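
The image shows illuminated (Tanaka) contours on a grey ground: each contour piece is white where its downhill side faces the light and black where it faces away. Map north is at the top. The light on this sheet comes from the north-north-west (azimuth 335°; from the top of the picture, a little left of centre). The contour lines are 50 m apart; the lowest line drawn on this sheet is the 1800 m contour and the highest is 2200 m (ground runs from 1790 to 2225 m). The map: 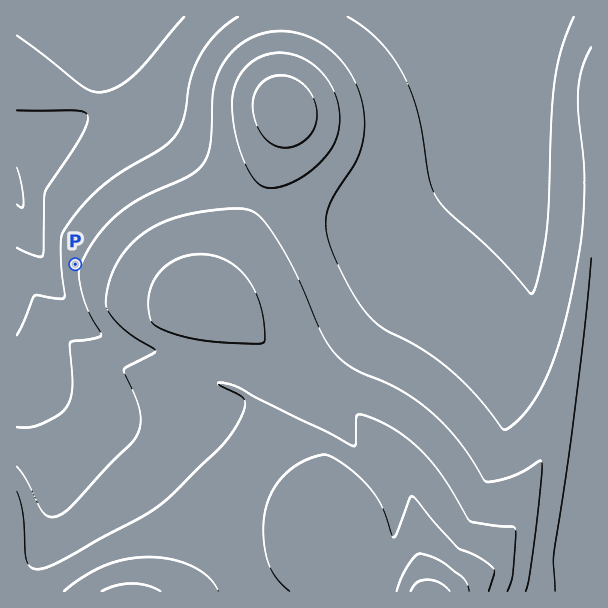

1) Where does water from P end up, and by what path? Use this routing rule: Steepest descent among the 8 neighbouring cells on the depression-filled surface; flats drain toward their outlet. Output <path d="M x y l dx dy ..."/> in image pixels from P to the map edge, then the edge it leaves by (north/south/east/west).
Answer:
<path d="M75 264l-28 0-5-4-1-6-3-5 0-3-3-4 0-3-3-5 0-3-3-4-2-8-3-4-1-8-3-4-2-8-1-1"/>
exit: west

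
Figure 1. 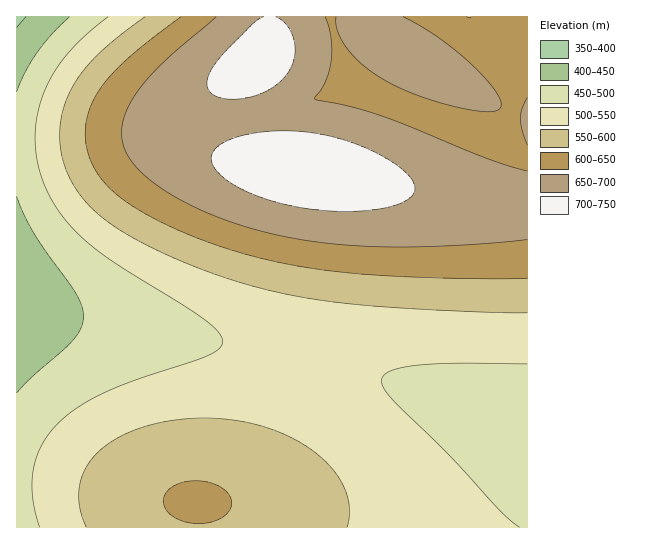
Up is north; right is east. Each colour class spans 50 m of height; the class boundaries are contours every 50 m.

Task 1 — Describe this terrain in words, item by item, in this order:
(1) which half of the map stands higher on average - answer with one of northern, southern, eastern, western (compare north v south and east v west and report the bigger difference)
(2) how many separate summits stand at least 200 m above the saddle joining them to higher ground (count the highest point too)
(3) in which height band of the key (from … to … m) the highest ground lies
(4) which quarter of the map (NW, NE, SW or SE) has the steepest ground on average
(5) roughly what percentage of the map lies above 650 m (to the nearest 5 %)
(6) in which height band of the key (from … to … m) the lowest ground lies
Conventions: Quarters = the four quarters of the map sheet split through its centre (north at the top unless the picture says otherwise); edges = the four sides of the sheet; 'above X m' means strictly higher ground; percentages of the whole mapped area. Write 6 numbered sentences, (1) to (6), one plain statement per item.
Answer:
(1) On average the northern half of the map is the higher ground.
(2) 1 summit rises at least 200 m above its surroundings.
(3) The highest ground lies in the 700–750 m band.
(4) The steepest ground, on average, is in the north-west quarter.
(5) Roughly 25 % of the ground is higher than 650 m.
(6) Between 350 and 400 m: that is the band holding the lowest ground.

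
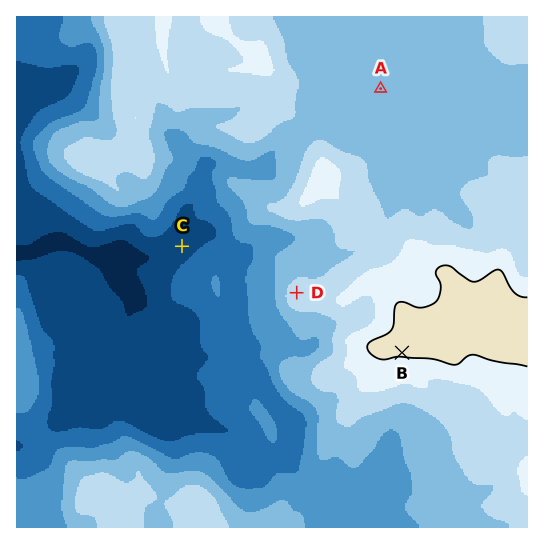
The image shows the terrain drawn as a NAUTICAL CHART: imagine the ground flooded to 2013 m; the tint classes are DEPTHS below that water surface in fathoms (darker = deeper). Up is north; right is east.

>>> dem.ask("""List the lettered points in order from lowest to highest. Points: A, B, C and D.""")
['C', 'A', 'D', 'B']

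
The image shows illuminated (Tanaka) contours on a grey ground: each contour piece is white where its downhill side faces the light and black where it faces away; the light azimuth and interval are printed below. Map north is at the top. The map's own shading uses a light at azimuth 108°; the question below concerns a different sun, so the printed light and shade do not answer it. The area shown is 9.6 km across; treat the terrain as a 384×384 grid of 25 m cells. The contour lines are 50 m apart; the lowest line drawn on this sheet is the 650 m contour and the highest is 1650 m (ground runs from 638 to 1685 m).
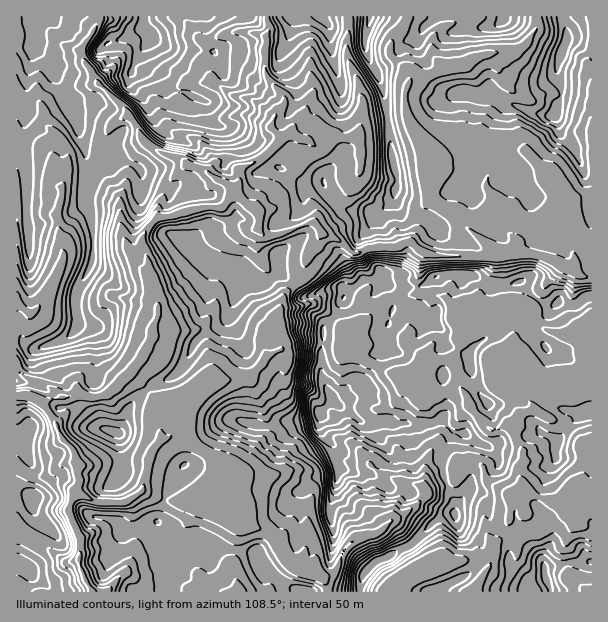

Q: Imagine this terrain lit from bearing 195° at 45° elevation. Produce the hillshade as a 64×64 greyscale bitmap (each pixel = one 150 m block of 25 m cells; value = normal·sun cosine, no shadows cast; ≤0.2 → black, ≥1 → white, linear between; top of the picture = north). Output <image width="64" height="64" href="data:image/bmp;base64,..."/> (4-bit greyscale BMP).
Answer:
<image width="64" height="64" href="data:image/bmp;base64,Qk12CAAAAAAAAHYAAAAoAAAAQAAAAEAAAAABAAQAAAAAAAAIAAATCwAAEwsAABAAAAAAAAAAAAAAABEREQAiIiIAMzMzAERERABVVVUAZmZmAHd3dwCIiIgAmZmZAKqqqgC7u7sAzMzMAN3d3QDu7u4A////ALzJh0Tf52iqqqqru7zLulEAd3nKu6hjNZzaiIibyEerzKhlON7aeaqqqqu6vMunMiWoZ7q8uYVVebuImIq3aby5dlNLzMy7uqqquqq8yoRXm9tka8zMqYdmm6mneZaLzXVWeZqrvMu6qqq6q7u5Vqu83XITnLzLuqqrqZh4ZGeZVXjLmqq7y7qqqqqqqHVZu7vNogACnMzM3tuqiYUkRWR4rMdbmqu7uqqamYd2RHu7u82nMAAWzN7uyquJhTVmQ5rMgl26qqu6qYh2ZndnrLu7zKy5YhNs3u2qu5mHdndWvMkwrdupiJmHdmZ4mZrMu7vbrdy4ZUbO6om6mYmYeIm8pjW6dDI1ZlVneJmqqrzLurvMu83JVYu4eamZmpd4mLyneZMTRERFZ4mZmaqqq7u5rMq93u2mWHeKqZmZiJmZqXdndazcuGiaqqmaqqqZq8meu+7u7bh4Z5qImZmrqqqFNFiqzNzLmquqqZqqqYiKu4297dy6rLp3iHq6q8y6u3ZmeJqZqqqqqrupqqqqmImrnM3Luszd24iHrcq8zLu7mpd2ipmamamZqqmqqrvMu7yqupm93d3KmYnMqrvMy7q6d4ecu7uoqZiIiaq8zd7t3cuYm93NzLqqrNuaqru6qrl3d83d3bmpiGaLvN3d7u3d25jO7Ly8qrzdyYm7upiZqYdZ7u7tuaqIib3e7u3d3d7anO7bzLy73dp3eMzKmKqZhn3d3cqImqqrve7u7czdztze7czczMzKhFZZu6d6zIdkq6mYZWeaqqqrzdy6q7u93d7Lu7qavIZFqZqYZ5vdZBXbhlQ1eJqqqpiIhkV3eKu7y4iHZlZ4dVvbu6eKurwxKrl1MjZ5mqqZlkQzNVVXiKuoiYZVZ3Z3nLmrqruoiHe8moeHZmiaqqmXUzRXZmZXqXiah2eJiHi7ZomquoiH7d3cvNunZ5vMuql2VXiHdlmWaJhmiZqqishXiaq6qZnN3dzcy6qHiazLqpmYmYh2eWRndVeZqqqbuHmaqqqqqr7tzNy7u6iIebu6u8y4iHVoZWVFirqqqJu3iaqqu7up3t3d3czLuomHq7vMzLmIhVh2d3m8y6qpq6eaqqvMu6nc3e7u3cqqmZiLvN3LqqmnaIiZqrupq7u5ibuqvMqZmbiKzd7duZqpmYm93cqburmImZqqqZm7u5d5u7vMl3ial1Vq3MuYiamqmKzdupqruYmZqqqqqrzKeIiau7l4mZmHd3iqmXeJqqq7u8y6qpupiImqqqqqu7d5mYiamay7qniJmah2d4mqq8zLq7qqq5iFa8u6mqu6homqmZmqzMzKm6maqHZWiZq8zMy7u7zMqoZ727upmYdmmqqqqquru7y8upmph3iZmrzMzLu7zc2ompq6u7qYd3m8y8zMy4eGe826l5qZu5ibzMy7u7vMzbQkd3i6y5mKzM3MzM3JdSER3bqna6u4Z5vMzLu7qpmspiABJZmpmGi7u7t2eJhzASHNqqhouXVXrMzLu7qYeKqYdRAAFmRCEAAgAAARIiE2ibyZqXenVGm9zMuqmHdoqYmYYwAAAAAAAAAAARAAFpqqu4iamJZFis3cupiHZmiImZh2JDAAADeId3dodmaburq6iJu6llerzMupmHdlVUR5mGad2pqYvd3Mury7u7uqurqJrMumac25qYiIh2VWdmeImsze7d3dyqiKy6u7uqqruYit3Kd63dUyNGd3iIq7qYrNyr3c3cupiLu6q7qqqqupeKzcl3vduHUyMzWHiZq8vN3Lq7zLqYiLuqq7qqqqq6mJuruXjM283LqHdmarqqzN3KmIrLmYibuqqqqqqqqrqompqpiczKvMzcuoesy7u73adkWLuYiruqqquqqpmqupiKqamb3LqqqqqXms3Lu6vLh2VXqoeaqqqau6qZmrzKmJq5qqzMupqZh2nLvMzLmrl4h2eZZ5qZmaqqqpmavcqYq7qqq7ypiYd4vdy5vLqYd4mZiLhXmpmZmqqZmavNupiqu7qqqoZWec7tzdqJmZhmiZqZt2iaqpmamZiavNyamau8uZqYU1rv/t7u3Kd4iHaJmpimaJqqqZqpmaze2nmau825mZdX7//c7+7bqXeImImaqZVoqqqqqqqqvO7Ieqq73bmYh47v3M7u7LmJqJq6qqqplXmruqu7u7zd3ZeKurzcqZhm3uzN7typhnnMu7vMu6qFiry7zMzd3u7smZu6vcqZqnjezN3cyoh4m7y7vN27u5abzd3M3d3u7dqZmqrMuZmpnt293MzKmIirq8vM3au7l6vN3N3d3dypmImaqsuoiHju7My7uph4mru8zMzcm7yHqqq8zMy5iJmImZu8zKh1bd/by6qHVpu7qt3MvMqMzXipiJmZmXaKu6qIi8zLmYfN3czLqZiLy6qM7bvMyI3ceKqHVUVnaJqryniLzMqZfOyru7uqqrypqZ7su9zGrdlpu7hlRWZ4iIm6iJvMuYee7qm7u7qqy5morMu83bfdxWrNyqqYdnh3iJqZrLupiL3+2rzMuqqpiZeqy7zNqd2VfN273MupmYd3ipq6qpmatZzcvLqYiYeIhqm7vd2rvIerzLzd3d3dyXdoqqqqmru0J5u7l2eKqIh4uazN3auqmbqrzM3e7u7cl3iYi6qrqqozaKllaKzLu8zMvN7smqm5u5m8u7vN7cupqXd7urqZq2NWmEV5zMzd7L3N3tt5qMqrmKy5mZrMuau5Z4"/>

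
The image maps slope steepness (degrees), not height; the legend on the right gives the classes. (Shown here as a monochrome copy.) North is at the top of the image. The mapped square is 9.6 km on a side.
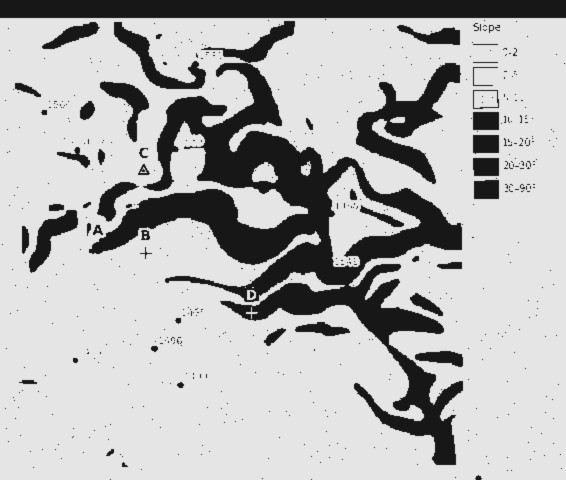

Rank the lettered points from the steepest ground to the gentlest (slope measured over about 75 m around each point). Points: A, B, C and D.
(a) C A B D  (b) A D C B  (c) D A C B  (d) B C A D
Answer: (c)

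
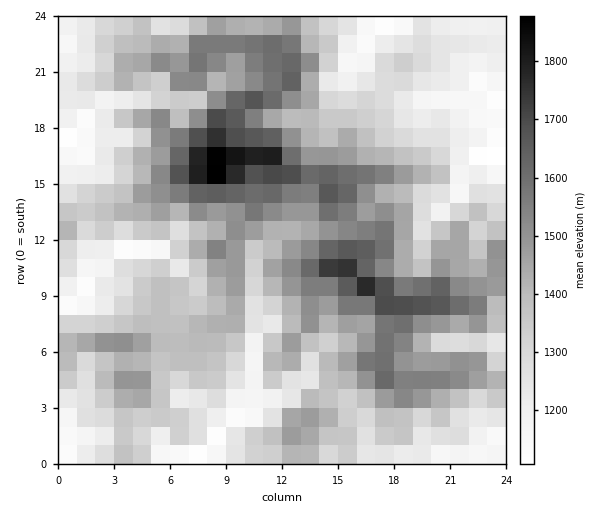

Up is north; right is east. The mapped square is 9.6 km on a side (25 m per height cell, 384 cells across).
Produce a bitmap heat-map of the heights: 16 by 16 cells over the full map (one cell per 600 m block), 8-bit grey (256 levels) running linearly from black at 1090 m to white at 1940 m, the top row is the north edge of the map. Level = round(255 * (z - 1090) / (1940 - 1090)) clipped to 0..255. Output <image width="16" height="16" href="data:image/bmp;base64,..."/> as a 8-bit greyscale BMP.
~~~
<image width="16" height="16" href="data:image/bmp;base64,Qk02BQAAAAAAADYEAAAoAAAAEAAAABAAAAABAAgAAAAAAAABAAATCwAAEwsAAAABAAAAAAAAAAAAAAEBAQACAgIAAwMDAAQEBAAFBQUABgYGAAcHBwAICAgACQkJAAoKCgALCwsADAwMAA0NDQAODg4ADw8PABAQEAAREREAEhISABMTEwAUFBQAFRUVABYWFgAXFxcAGBgYABkZGQAaGhoAGxsbABwcHAAdHR0AHh4eAB8fHwAgICAAISEhACIiIgAjIyMAJCQkACUlJQAmJiYAJycnACgoKAApKSkAKioqACsrKwAsLCwALS0tAC4uLgAvLy8AMDAwADExMQAyMjIAMzMzADQ0NAA1NTUANjY2ADc3NwA4ODgAOTk5ADo6OgA7OzsAPDw8AD09PQA+Pj4APz8/AEBAQABBQUEAQkJCAENDQwBEREQARUVFAEZGRgBHR0cASEhIAElJSQBKSkoAS0tLAExMTABNTU0ATk5OAE9PTwBQUFAAUVFRAFJSUgBTU1MAVFRUAFVVVQBWVlYAV1dXAFhYWABZWVkAWlpaAFtbWwBcXFwAXV1dAF5eXgBfX18AYGBgAGFhYQBiYmIAY2NjAGRkZABlZWUAZmZmAGdnZwBoaGgAaWlpAGpqagBra2sAbGxsAG1tbQBubm4Ab29vAHBwcABxcXEAcnJyAHNzcwB0dHQAdXV1AHZ2dgB3d3cAeHh4AHl5eQB6enoAe3t7AHx8fAB9fX0Afn5+AH9/fwCAgIAAgYGBAIKCggCDg4MAhISEAIWFhQCGhoYAh4eHAIiIiACJiYkAioqKAIuLiwCMjIwAjY2NAI6OjgCPj48AkJCQAJGRkQCSkpIAk5OTAJSUlACVlZUAlpaWAJeXlwCYmJgAmZmZAJqamgCbm5sAnJycAJ2dnQCenp4An5+fAKCgoAChoaEAoqKiAKOjowCkpKQApaWlAKampgCnp6cAqKioAKmpqQCqqqoAq6urAKysrACtra0Arq6uAK+vrwCwsLAAsbGxALKysgCzs7MAtLS0ALW1tQC2trYAt7e3ALi4uAC5ubkAurq6ALu7uwC8vLwAvb29AL6+vgC/v78AwMDAAMHBwQDCwsIAw8PDAMTExADFxcUAxsbGAMfHxwDIyMgAycnJAMrKygDLy8sAzMzMAM3NzQDOzs4Az8/PANDQ0ADR0dEA0tLSANPT0wDU1NQA1dXVANbW1gDX19cA2NjYANnZ2QDa2toA29vbANzc3ADd3d0A3t7eAN/f3wDg4OAA4eHhAOLi4gDj4+MA5OTkAOXl5QDm5uYA5+fnAOjo6ADp6ekA6urqAOvr6wDs7OwA7e3tAO7u7gDv7+8A8PDwAPHx8QDy8vIA8/PzAPT09AD19fUA9vb2APf39wD4+PgA+fn5APr6+gD7+/sA/Pz8AP39/QD+/v4A////ABEtViMdETxNbElIMTIeIRgbNUtDSh8YNXJkR09NRy0mL05wXS49GSoxVlF4h3dYVk1Qa1hWVSxLU0p0nHp/hFZfcHReXGFHN21QZ4yEUUhBGSdGWFFcXTVsdIefqqKQah0gP1ZBYF9eg5u5sH2VenYxIhUhR3pqWn2lrpVeY2FyV0hJXUxlfXBnfYqOXkBfR0FOYHmLmpabh56RaVQsJ0AcJlB4s+jHwKWVjINpVBkWCR43a5/Qwbh9YGdOQTghDB8bRnNUmat+YFBNPycnHBAvPU89e2V+nJU/MTMzIBYPHjtmdnmPgpqVVRYuRDQkJR88TUxReXR1eUMiEB4tIiQ="/>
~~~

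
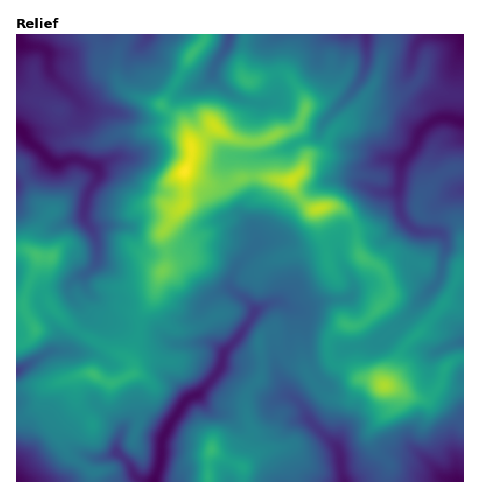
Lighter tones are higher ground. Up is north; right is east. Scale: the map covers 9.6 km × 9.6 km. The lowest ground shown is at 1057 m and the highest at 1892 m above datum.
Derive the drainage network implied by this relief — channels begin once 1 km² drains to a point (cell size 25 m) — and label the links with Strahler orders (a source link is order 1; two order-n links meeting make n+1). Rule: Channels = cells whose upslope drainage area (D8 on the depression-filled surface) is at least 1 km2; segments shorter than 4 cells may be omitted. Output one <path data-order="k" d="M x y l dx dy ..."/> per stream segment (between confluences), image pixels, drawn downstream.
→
<path data-order="1" d="M444 478l1 1 6 0 1 1 7 1"/><path data-order="1" d="M20 460l-1 2 0 17-1 2-1 0"/><path data-order="2" d="M339 449l1 8 1 1 1 18 2 5"/><path data-order="1" d="M339 445l0 4"/><path data-order="1" d="M120 434l-3 10 0 7 13 13 3 9 7 7 13 0 0 1 1 0"/><path data-order="1" d="M290 396l3 1 11 11 4 10 31 31"/><path data-order="3" d="M223 354l-1 10-8 14-17 17-3 0-5 2-6 6-4 10-10 11-8 19 0 16-1 1 0 5-3 11-3 3 0 2"/><path data-order="1" d="M66 351l-16 0-28 17-5 3"/><path data-order="1" d="M438 351l9-5 11-3 5 0 0-2"/><path data-order="1" d="M200 344l13 0 7 7 1 0 2 3"/><path data-order="1" d="M381 340l11-11 8-6 35-38 5-8 1-9 1-1 0-7 4-10 0-9-2-5-4-3-2-1-19 0-3-1-12-11-5-12 0-15-1-3"/><path data-order="1" d="M306 331l0-12-1-2-10-8"/><path data-order="3" d="M255 312l-3 3-1 4-14 20-14 15"/><path data-order="2" d="M295 309l-4-1-7-5-8-1"/><path data-order="2" d="M276 302l-6 1-12 6-3 3"/><path data-order="1" d="M73 298l-3-3 0-12 6-6 8-2 7-6 6-7 0-21-3-9-7-10"/><path data-order="1" d="M213 296l8-6 10-1"/><path data-order="2" d="M231 289l5 5 8 4 9 10 2 4"/><path data-order="1" d="M353 281l1 3 0 7-5 7-6 0-1 1-17 0-7 3-10 6-13 1"/><path data-order="2" d="M255 247l-18 19-6 11 0 12"/><path data-order="1" d="M259 241l-4 6"/><path data-order="2" d="M255 233l2 6-2 8"/><path data-order="1" d="M251 229l4 4"/><path data-order="1" d="M102 226l-4 1-7 0-4-5"/><path data-order="2" d="M87 222l-3-3 0-11 1-1 2-10 3-8 4-4 4-8 0-8-4-5"/><path data-order="2" d="M398 190l1-3 0-4 1-1 0-16 4-7"/><path data-order="1" d="M365 186l7 4 7 1 2 1 15 0 2-2"/><path data-order="2" d="M94 164l-9-1-5-4-11 0-7 4-8 0-30-28 0-2-3 0-3-3-1-2"/><path data-order="1" d="M399 159l5 0"/><path data-order="2" d="M404 159l10-12 3-9 3-7 12-10 9-4 7 0 1 2 4 0 10 3"/><path data-order="1" d="M115 158l-3 0-7 4-6 4-2 0-3-2"/><path data-order="1" d="M237 156l23 0 2-1 4 0 1-1 9-2 14-4 8-6 7-2 6 0 4-3 5-4 0-4 5-8 28-29 9-14 5-14 0-29"/><path data-order="1" d="M91 112l-6-4-35-35-1-3 0-16-1-2-6-5-3-1-14 0-5-2 0-2-3-7"/><path data-order="1" d="M262 102l-11 0-14-4-10-7-13-13 0-7"/><path data-order="1" d="M213 74l1-3"/><path data-order="2" d="M214 71l1-6 12-18 3-12"/><path data-order="1" d="M145 42l2-7 1 0"/><path data-order="1" d="M421 38l4-2 7 0 1-1 30 0"/><path data-order="1" d="M332 36l1-1 16 0"/>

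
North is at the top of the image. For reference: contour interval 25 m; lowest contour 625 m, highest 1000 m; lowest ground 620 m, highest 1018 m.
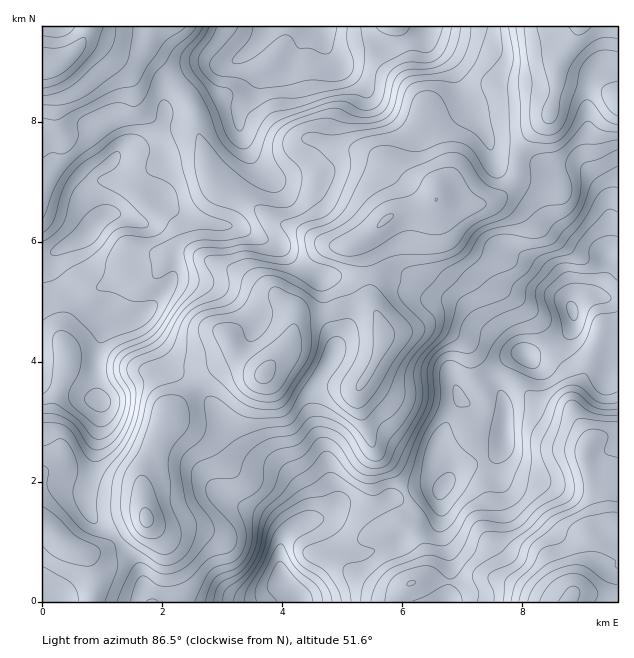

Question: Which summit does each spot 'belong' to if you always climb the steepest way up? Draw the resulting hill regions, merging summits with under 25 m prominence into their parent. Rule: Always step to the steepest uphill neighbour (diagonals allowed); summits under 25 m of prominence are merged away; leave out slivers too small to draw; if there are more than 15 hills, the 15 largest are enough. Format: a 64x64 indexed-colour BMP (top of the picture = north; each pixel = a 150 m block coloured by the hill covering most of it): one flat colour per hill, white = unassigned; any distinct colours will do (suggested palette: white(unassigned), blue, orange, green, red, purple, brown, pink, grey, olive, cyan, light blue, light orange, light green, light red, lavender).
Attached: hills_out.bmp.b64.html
<image width="64" height="64" href="data:image/bmp;base64,Qk12CAAAAAAAAHYAAAAoAAAAQAAAAEAAAAABAAQAAAAAAAAIAAATCwAAEwsAABAAAAAAAAAA////ALR3HwAOf/8ALKAsACgn1gC9Z5QAS1aMAMJ34wB/f38AIr28AM++FwDox64AeLv/AIrfmACWmP8A1bDFAHd3dyIiIiIiIiIiIiIiIiIiIiIiIiIiIiIiIiJEQiIid3d3IiIiIiIiIiIiIiIiIiIiIiIiIiIiIiIkRERCIiJ3d3ciIiIiIiIiIiIiIiIiIiIiIiIiREQiJEREREQiInd3dyIiIiIiIiIiIiIiIiIiIiIiIiREREREREREREIid3dyIiIiIiIiIiIiIiIiIiIiIiIiJERERERERERERCJ3dxEiIiIiIiIiIiIiIiIiIiIiIiIkREREREREREREIndxEREiIiIiIiIiIiIiIiIiIiIiIkRERERERERERERCdxERERIiIiIiIiIiIiIiIiIiIiIiRERERERERERERERxERERERIiIiIiIiIiIiIiIiIiIiREREREREREREREQhERERERESIiIiIiIiIiIiIiIiIiJEREREREREREREQiERERERESIiIiIiIiIiIiIiIiIiIkRERERERERERERCIRERERERIiIiIiIiIiIiIiIiIiIiREREREREREREREIhEREREREiIiIiIiIiIiIiIiIiIiREREREREREREREIiERERERESIiIiIiIiIiIiIiIiIiJEREREREREREREQiIRERERERIiIiIiIiIiIiIiIiIiJERERERERERERERCIhERERERESIiIiIiIiIiIiIiIiJEREREREREREREREIiERERERERIiIiIiIiIiIiIiIiJEREREREREREREREIiIRERERERESIiIiIiIiIiIiIiIkRERERERERERERERCIhERERERERIiIiIiIiIiIiIiIkREREREREREREREREVVERERERERESIiIiIiIiIiIiIiREREREREREREREREVVURERERERERIiIiIiIiIiIiIiJEREREREREREREREVVVRERERERERESIiIiIiIiIiIiJERERERERERERERmZVVVEREREREREREiIiIiIiIiIiIkRERERERERERERmZlVVURERERERERERIiIiIiIiIiIiRERERERERERERmZmVVVRERERERERERESIiIiIiIiIiIkRERERERERERmZmZVVVEREREREREREREiIiIiIiIiIiREREREREREZmZmZlVVUREREREREREREREiIiIiIiIiIkRERERERGZmZmZlVVVRERERERERERERERIiIiIiIiIiRERERERGZmZmZlVVVVERERERERERERERIiIiIiIiIiIkRERERGZmZmZlVVVVUREREREREREREREiIiIiIiIiIiRERERGZmZmZmVVVVVRERERERERERERERIiIhIiIiIiJmZkRmZmZmZmVVVVVVEREREREREREREREREREiIiIiJmZmZmZmZmZmZVVVVVURERERERERERERERERETMzMiImZmZmZmZmZmZVVVVVVRERERERERERERERERETMzMzMzZmZmZmZmZmZVVVVVVVEREREREREREREREREREzMzMzNmZmZmZmZmVVVVVVVVURERERERERERERERERETMzMzNmZmZmZmZmVVVVVVVVVREREREREREREREREREREzMzM2ZmZmZmZmVVVVVVVVVVERERERERERERERERERETMzMzZmZmZmZmZVVVVVVVVVUREREREREREREREREREREzMzNmZmZmZmZVVVVVVVVVVRERERERERERERERERERERMzM2ZmZmZmZVVVVVVVVVVVERERERERERERERERERERMzMzZmZmZmVVVVVVVVVVVVURERERERERERERERERETMzMzM2ZmZmZVVVVVVVVVVVVREREREREREREREREREzMzMzMzNmZmZVVVVVVVVVVVVVERERERERERERERERMzMzMzMzMzMzZlVVVVVVVVVVVVURERERERERERERERMzMzMzMzMzMzMzMzMzVVVVVVVVVRERERERERERERETMzMzMzMzMzMzMzMzMzMzVVVVVVVVERERERERERERETMzMzMzMzMzMzMzMzMzMzNVVVVVVVURERERERERERETMzMzMzMzMzMzMzMzMzMzMzVVVVVVVRERERERERERETMzMzMzMzMzMzMzMzMzMzMzNVVVVVVVERERERERERERMzMzMzMzMzMzMzMzMzMzMzM1VVVVVVUREREREREREREzMzMzMzMzMzMzMzMzMzMzMzVVVVVVVRERERERERERETMzMzMzMzMzMzMzMzMzMzMzM1VVVVVVERERERERERETMzMzMzMzMzMzMzMzMzMzMzMzNVVVVVURERERERERERMzMzMzMzMzMzMzMzMzMzMzMzMzVVVVVREREREREREREzMzMzMzMzMzMzMzMzMzMzMzMzM1VVVVEREREREREREzMzMzMzMzMzMzMzMzMzMzMzMzMzVVVVURERERERERETMzMzMzMzMzMzMzMzMzMzMzMzMzNVVVUhERERERERETMzMzMzMzMzMzMzMzMzMzMzMzMzM1VVIiERERERERETMzMzMzMzMzMzMzMzMzMzMzMzMzMzIiIiIRERERERETMzMzMzMzMzMzMzMzMzMzMzMzMzMzMiIiIoiBERERETMzMzMzMzMzMzMzMzMzMzMzMzMzMzMzIiIiiIgRERETMzMzMzMzMzMzMzMzMzMzMzMzMzMzMzMiIiKIiIETMzMzMzMzMzMzMzMzMzMzMzMzMzMzMzMzMzIiIoiIgzMzMzMzMzMzMzMzMzMzMzMzMzMzMzMzMzMzMiIi"/>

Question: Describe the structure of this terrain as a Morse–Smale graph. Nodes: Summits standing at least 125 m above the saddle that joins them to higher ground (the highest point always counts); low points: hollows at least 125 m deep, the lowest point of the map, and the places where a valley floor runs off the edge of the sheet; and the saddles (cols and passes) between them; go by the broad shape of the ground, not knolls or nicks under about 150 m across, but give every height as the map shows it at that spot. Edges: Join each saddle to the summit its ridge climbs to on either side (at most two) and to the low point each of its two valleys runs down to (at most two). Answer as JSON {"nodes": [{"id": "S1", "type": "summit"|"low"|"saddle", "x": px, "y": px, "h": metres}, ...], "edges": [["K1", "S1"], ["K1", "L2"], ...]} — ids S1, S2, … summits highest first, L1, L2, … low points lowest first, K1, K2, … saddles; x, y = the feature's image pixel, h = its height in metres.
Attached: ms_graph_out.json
{"nodes": [
{"id": "S1", "type": "summit", "x": 298, "y": 601, "h": 1018},
{"id": "S2", "type": "summit", "x": 317, "y": 27, "h": 996},
{"id": "L1", "type": "low", "x": 569, "y": 600, "h": 620},
{"id": "L2", "type": "low", "x": 263, "y": 373, "h": 642},
{"id": "L3", "type": "low", "x": 49, "y": 63, "h": 708},
{"id": "K1", "type": "saddle", "x": 406, "y": 495, "h": 899},
{"id": "K2", "type": "saddle", "x": 173, "y": 82, "h": 864},
{"id": "K3", "type": "saddle", "x": 118, "y": 540, "h": 753}],
"edges": [["K1", "S1"], ["K1", "L1"], ["K1", "L2"], ["K2", "S2"], ["K2", "L2"], ["K2", "L3"], ["K3", "S1"], ["K3", "S2"], ["K3", "L2"]]}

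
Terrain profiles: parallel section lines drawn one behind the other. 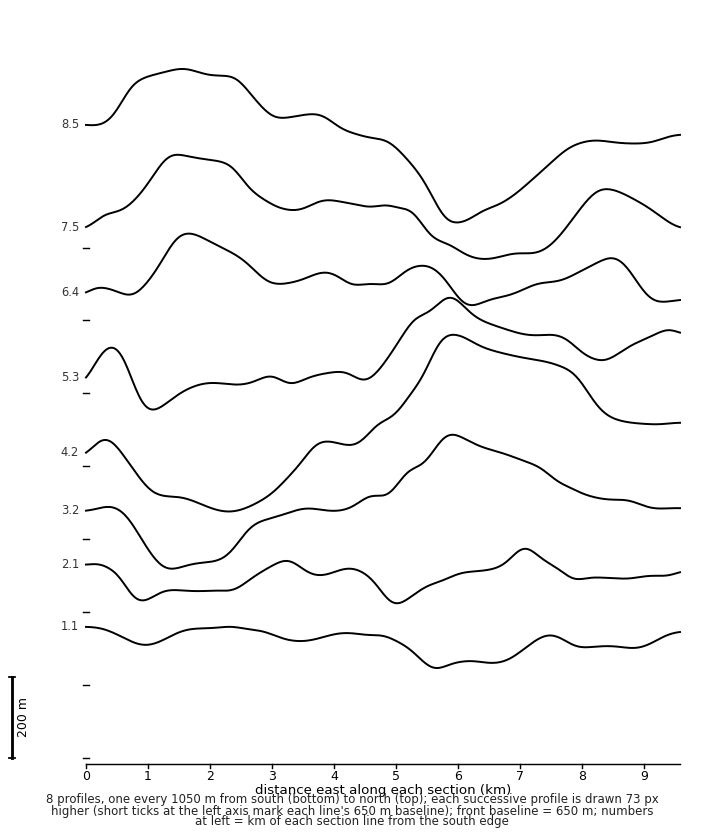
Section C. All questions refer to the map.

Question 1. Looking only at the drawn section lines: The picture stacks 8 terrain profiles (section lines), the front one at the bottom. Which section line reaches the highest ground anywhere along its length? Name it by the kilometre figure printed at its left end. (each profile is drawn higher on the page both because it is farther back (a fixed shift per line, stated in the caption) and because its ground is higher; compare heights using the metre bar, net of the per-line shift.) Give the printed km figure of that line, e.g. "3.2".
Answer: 4.2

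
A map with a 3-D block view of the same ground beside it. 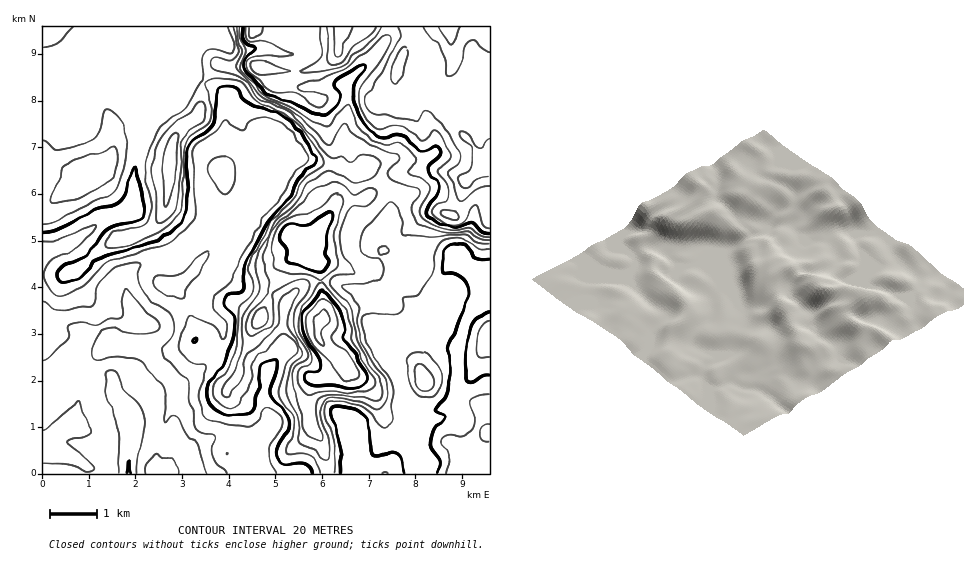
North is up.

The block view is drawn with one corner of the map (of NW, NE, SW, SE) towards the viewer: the SW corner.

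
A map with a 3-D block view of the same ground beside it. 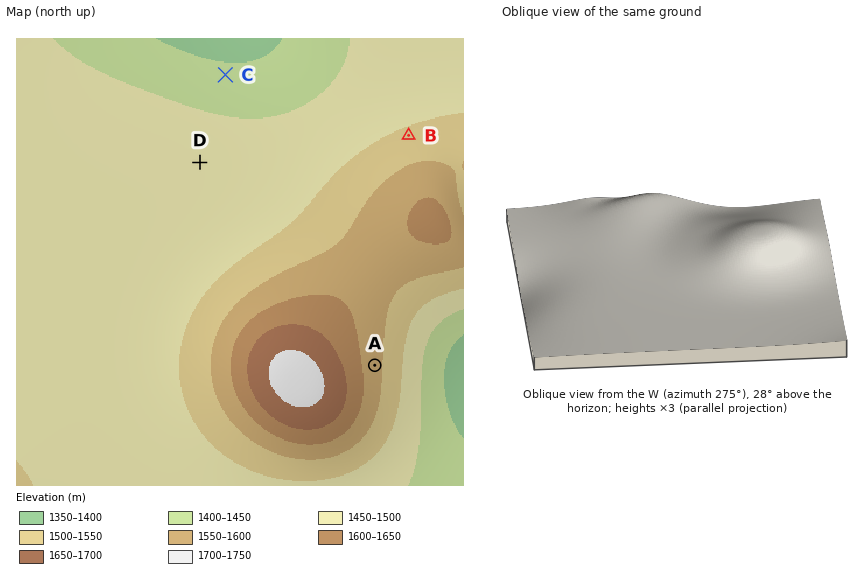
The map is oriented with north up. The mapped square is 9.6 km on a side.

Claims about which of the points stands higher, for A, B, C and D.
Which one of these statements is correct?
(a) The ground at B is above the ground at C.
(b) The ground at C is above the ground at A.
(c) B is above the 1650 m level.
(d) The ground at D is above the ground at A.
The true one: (a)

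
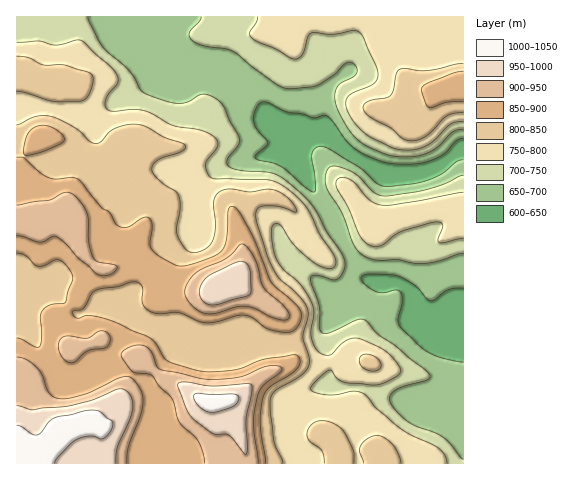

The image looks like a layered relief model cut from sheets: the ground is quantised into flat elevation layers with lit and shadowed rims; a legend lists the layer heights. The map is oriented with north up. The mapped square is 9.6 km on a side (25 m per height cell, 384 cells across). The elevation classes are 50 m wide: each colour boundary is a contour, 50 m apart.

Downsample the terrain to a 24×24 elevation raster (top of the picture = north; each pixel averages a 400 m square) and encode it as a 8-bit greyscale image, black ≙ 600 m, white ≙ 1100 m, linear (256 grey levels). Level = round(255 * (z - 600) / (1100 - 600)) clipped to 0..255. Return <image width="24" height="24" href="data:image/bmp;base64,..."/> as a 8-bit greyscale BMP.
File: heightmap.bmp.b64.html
<image width="24" height="24" href="data:image/bmp;base64,Qk12BgAAAAAAADYEAAAoAAAAGAAAABgAAAABAAgAAAAAAEACAAATCwAAEwsAAAABAAAAAAAAAAAAAAEBAQACAgIAAwMDAAQEBAAFBQUABgYGAAcHBwAICAgACQkJAAoKCgALCwsADAwMAA0NDQAODg4ADw8PABAQEAAREREAEhISABMTEwAUFBQAFRUVABYWFgAXFxcAGBgYABkZGQAaGhoAGxsbABwcHAAdHR0AHh4eAB8fHwAgICAAISEhACIiIgAjIyMAJCQkACUlJQAmJiYAJycnACgoKAApKSkAKioqACsrKwAsLCwALS0tAC4uLgAvLy8AMDAwADExMQAyMjIAMzMzADQ0NAA1NTUANjY2ADc3NwA4ODgAOTk5ADo6OgA7OzsAPDw8AD09PQA+Pj4APz8/AEBAQABBQUEAQkJCAENDQwBEREQARUVFAEZGRgBHR0cASEhIAElJSQBKSkoAS0tLAExMTABNTU0ATk5OAE9PTwBQUFAAUVFRAFJSUgBTU1MAVFRUAFVVVQBWVlYAV1dXAFhYWABZWVkAWlpaAFtbWwBcXFwAXV1dAF5eXgBfX18AYGBgAGFhYQBiYmIAY2NjAGRkZABlZWUAZmZmAGdnZwBoaGgAaWlpAGpqagBra2sAbGxsAG1tbQBubm4Ab29vAHBwcABxcXEAcnJyAHNzcwB0dHQAdXV1AHZ2dgB3d3cAeHh4AHl5eQB6enoAe3t7AHx8fAB9fX0Afn5+AH9/fwCAgIAAgYGBAIKCggCDg4MAhISEAIWFhQCGhoYAh4eHAIiIiACJiYkAioqKAIuLiwCMjIwAjY2NAI6OjgCPj48AkJCQAJGRkQCSkpIAk5OTAJSUlACVlZUAlpaWAJeXlwCYmJgAmZmZAJqamgCbm5sAnJycAJ2dnQCenp4An5+fAKCgoAChoaEAoqKiAKOjowCkpKQApaWlAKampgCnp6cAqKioAKmpqQCqqqoAq6urAKysrACtra0Arq6uAK+vrwCwsLAAsbGxALKysgCzs7MAtLS0ALW1tQC2trYAt7e3ALi4uAC5ubkAurq6ALu7uwC8vLwAvb29AL6+vgC/v78AwMDAAMHBwQDCwsIAw8PDAMTExADFxcUAxsbGAMfHxwDIyMgAycnJAMrKygDLy8sAzMzMAM3NzQDOzs4Az8/PANDQ0ADR0dEA0tLSANPT0wDU1NQA1dXVANbW1gDX19cA2NjYANnZ2QDa2toA29vbANzc3ADd3d0A3t7eAN/f3wDg4OAA4eHhAOLi4gDj4+MA5OTkAOXl5QDm5uYA5+fnAOjo6ADp6ekA6urqAOvr6wDs7OwA7e3tAO7u7gDv7+8A8PDwAPHx8QDy8vIA8/PzAPT09AD19fUA9vb2APf39wD4+PgA+fn5APr6+gD7+/sA/Pz8AP39/QD+/v4A////ANnSzMrKrZKPkpOfp6t5YmFna2dqZl5UOdLQ0c3MupSMkJqus6hxXmRraGNlWkg4KL3Ay9DOxqCMl7TFwqduWl1iXVdSOygjIa6mnKW1vqWPocbOzLNyV1NRUVBBKyQkIqyZh4eOnZmap6WcoKeYdVhLTVNTQzUuJpyLlJSPlaWWfXVzdn2JiW9PUmViRy8hG4GEm5yblJKAcHBwcnZzc2JBS1FBKxoTEXyDioaLgXl3dnp+eHmIj2gvLzcpGxQTEnt+gYF2c3qGiJquo52ikWUqIygiGxcYFXp5fIaFgH+NkaW/xrSPa0UqKh4YGRocGn1+fo+alpGMg4qiuK92SD1JNiIkJSspJYeOkJ+OjI59cGRxkZVfQlZWMTpGQUZGPqKio6WGgYV6aFhjhH9VUGA7KlNcUEtMT6KjqKKDe3l5alhjf3FeYVQmOFxaVlVSUpOSmIt9dHNxZ1pebGdoWCsoT00wMDhCS4qAe3x3cHBmXVhLQz47JBMuQigQDxEZK4B7dXRvc3ZrZFtLMyAYEhQiGhgoNTMhFn2Kfmtkb3RqYFpNOyYXExETGz1TYmhOJmVuZVxYWVxRQ0A8MR8SFBcZNFtobnhwWGBmaGZVRD82MTM0LCAdJSYnQl1mbXqEgm5ycmtfSjElJSkoJSYwOTozNEBTaneAj2tkY2BTNyQfHyEkKzQ+SEg/NjtTX1xcZFBPTU42IiAfIi43O0VNUE1IREhUVFJSUj0+Pj0oHyAfIzE/REpSUU5PT09SUlJSUg=="/>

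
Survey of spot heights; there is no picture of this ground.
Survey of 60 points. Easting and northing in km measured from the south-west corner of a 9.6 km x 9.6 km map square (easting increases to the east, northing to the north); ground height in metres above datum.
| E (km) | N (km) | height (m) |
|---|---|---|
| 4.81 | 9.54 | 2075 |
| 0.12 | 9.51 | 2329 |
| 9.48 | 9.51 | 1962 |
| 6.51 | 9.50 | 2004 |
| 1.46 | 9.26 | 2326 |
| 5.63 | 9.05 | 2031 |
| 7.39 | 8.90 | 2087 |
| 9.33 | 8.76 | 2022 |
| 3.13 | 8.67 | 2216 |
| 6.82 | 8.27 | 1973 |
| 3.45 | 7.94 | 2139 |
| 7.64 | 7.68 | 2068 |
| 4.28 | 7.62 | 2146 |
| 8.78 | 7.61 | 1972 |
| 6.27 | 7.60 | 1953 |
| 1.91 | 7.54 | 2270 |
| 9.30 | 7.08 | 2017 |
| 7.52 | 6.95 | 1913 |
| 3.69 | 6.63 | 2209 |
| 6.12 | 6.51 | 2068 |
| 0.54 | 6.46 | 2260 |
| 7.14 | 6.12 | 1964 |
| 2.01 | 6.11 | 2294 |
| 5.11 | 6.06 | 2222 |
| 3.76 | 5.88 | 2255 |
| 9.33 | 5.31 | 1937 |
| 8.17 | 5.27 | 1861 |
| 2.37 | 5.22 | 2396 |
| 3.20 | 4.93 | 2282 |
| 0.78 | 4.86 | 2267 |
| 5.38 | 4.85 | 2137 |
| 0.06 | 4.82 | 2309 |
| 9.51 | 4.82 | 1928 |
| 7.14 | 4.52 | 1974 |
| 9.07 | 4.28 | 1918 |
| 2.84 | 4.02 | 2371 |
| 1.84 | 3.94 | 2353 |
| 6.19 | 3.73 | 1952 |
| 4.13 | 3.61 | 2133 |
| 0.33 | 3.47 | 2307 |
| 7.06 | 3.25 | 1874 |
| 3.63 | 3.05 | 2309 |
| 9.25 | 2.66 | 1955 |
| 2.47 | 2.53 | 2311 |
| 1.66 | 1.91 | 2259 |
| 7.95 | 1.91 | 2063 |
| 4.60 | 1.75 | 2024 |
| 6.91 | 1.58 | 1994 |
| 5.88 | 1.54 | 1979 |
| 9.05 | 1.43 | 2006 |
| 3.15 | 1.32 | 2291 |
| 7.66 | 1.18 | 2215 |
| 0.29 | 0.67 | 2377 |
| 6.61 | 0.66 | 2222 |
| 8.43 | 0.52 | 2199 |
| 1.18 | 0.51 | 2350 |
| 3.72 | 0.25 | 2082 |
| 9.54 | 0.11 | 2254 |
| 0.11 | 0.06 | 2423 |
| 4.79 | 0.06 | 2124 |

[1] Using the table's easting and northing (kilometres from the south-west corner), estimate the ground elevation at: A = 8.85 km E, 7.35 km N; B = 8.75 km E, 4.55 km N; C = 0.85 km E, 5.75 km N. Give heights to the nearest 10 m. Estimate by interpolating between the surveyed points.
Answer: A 1990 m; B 1880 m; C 2270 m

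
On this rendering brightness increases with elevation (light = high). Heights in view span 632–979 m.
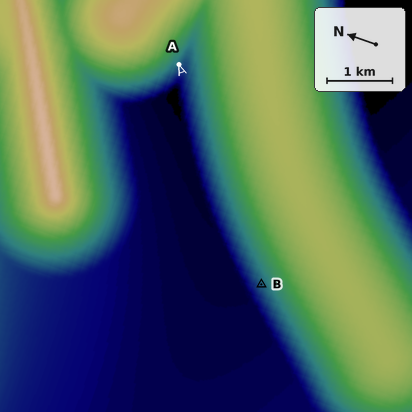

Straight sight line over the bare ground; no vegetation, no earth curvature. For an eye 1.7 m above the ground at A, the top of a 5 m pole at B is hidden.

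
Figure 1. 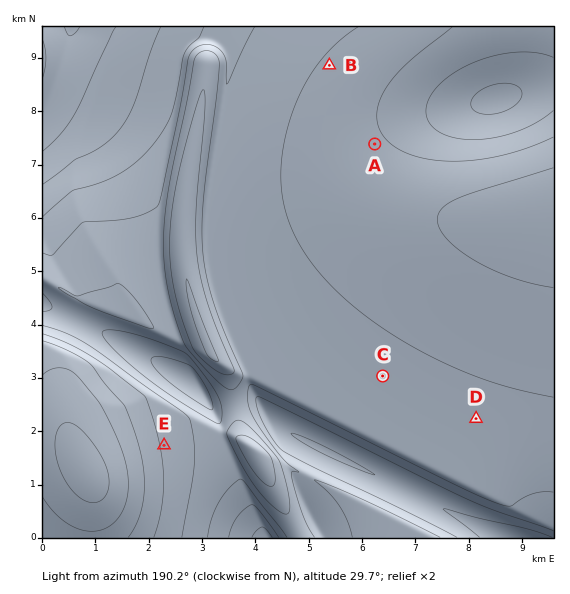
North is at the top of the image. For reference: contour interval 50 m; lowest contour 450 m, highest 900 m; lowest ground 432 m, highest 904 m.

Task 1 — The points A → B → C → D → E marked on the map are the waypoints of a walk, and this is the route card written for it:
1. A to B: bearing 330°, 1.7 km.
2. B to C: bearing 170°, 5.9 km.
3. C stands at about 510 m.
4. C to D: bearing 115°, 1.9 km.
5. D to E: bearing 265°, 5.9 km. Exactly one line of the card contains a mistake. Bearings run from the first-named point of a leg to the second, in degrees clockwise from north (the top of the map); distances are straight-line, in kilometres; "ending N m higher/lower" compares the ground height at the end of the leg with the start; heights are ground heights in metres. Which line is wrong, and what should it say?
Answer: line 3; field height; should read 660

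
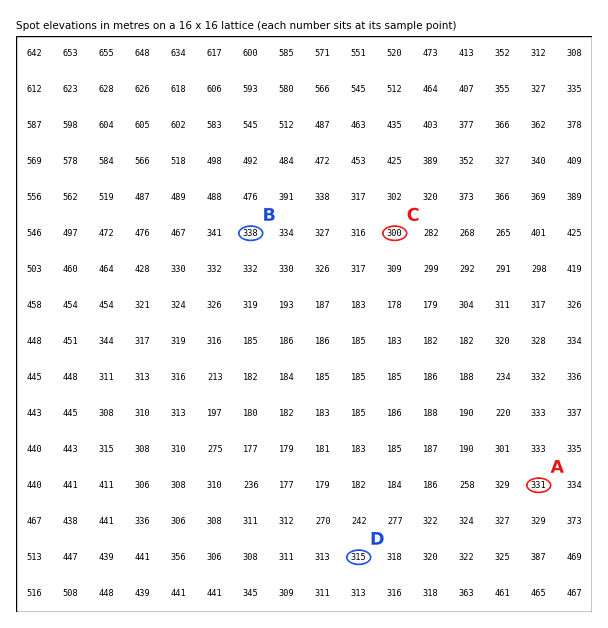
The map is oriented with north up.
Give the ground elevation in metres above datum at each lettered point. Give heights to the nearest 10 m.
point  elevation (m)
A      330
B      340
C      300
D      320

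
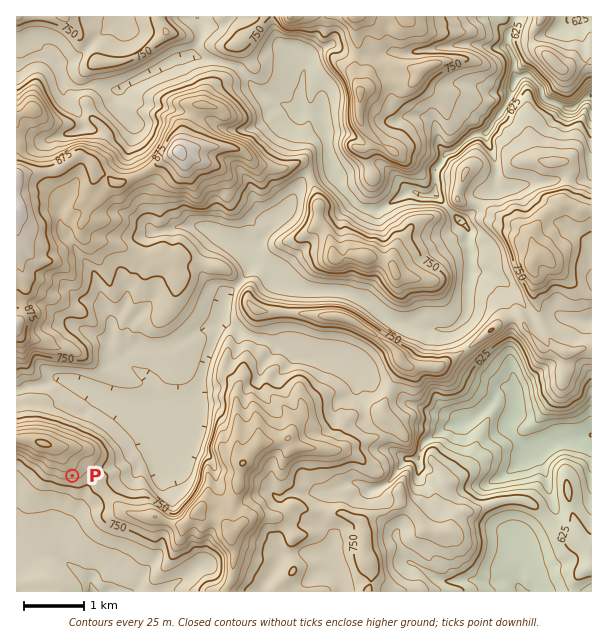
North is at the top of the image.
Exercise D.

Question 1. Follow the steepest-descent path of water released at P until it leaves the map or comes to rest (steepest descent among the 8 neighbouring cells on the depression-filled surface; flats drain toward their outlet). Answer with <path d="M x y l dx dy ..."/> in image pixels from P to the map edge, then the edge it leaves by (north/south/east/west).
<path d="M72 476l0 15-4 4-3 6-2 8-7 10 0 15 7 15 0 8 2 3 10 10 2 0 13 12 2 3 0 5 1 1"/>
exit: south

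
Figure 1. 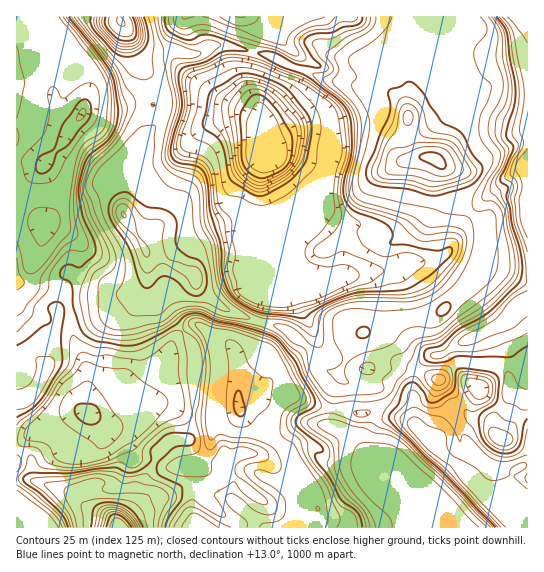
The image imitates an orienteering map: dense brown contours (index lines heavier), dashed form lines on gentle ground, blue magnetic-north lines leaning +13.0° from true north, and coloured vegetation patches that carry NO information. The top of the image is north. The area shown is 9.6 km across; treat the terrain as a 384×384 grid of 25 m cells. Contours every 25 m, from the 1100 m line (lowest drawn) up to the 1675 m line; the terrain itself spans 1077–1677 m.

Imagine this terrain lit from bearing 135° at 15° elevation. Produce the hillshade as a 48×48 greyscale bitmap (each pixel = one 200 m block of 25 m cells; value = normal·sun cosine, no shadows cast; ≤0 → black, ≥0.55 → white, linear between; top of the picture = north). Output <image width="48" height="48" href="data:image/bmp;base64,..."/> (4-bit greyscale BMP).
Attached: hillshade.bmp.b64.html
<image width="48" height="48" href="data:image/bmp;base64,Qk32BAAAAAAAAHYAAAAoAAAAMAAAADAAAAABAAQAAAAAAIAEAAATCwAAEwsAABAAAAAAAAAAAAAAABEREQAiIiIAMzMzAERERABVVVUAZmZmAHd3dwCIiIgAmZmZAKqqqgC7u7sAzMzMAN3d3QDu7u4A////AHd3QzAAWr3smZdoqqh3dmZFZ3d3d2Rph3d2VUABWJztqIh3ial3ZndWd3d3d3Z3d3d3ZlMRRnm8qImHeJh2ZWd3d3d3d3d3eGdmVWZURWZ5h4mHd3d2VFZ3d3d3dniIiFVDEBRVRGZmZnmXd4d2ZFZ3d3d3d3eIdjRDEAAUQliHZVeZmIh2VFZ2d3dmeIeJl0V2VDECRFipl1Z5qYhlVEZ3d3dmeIiby2V3d3ZDMzaZqERFZ4dmVUZmZnd2Z3eK3ZZnd3ZlQhJXmmREVWd2d2ZlVmeHZ2VYvduHd2VmZTI0eYZlZlRVZmVWZ4iIdmRGi+/IiHZnd2REeph1ZkIRNWZmm7mZhlM2eb77mYdnd3ZVepmGZlMRR5mZrLmbqFIFd2nuqYh3d3dle5mXZ2VDWKqqvLh72oQDd1a/2od3d3d1e6iHd3ZFZ4iInMhp3bhDZ2Z87JiIiHdle6iHd2VEZ3h3ibhEncqGaGZpzKmZmYdleqh3d2VEZniYialjNod2Z2Zoqqqqu6l1eZh3iGZlVniZmbzJZERFVVVnmYm7vNyWaJiZqXZ2VmeJiave6mVEREVnh2iavN7aiby7qXZlRWZ4iImt/9p1RERnhlZ4iaz/26zKdCIyE2Znd3d53/7JZTNWdlVneIm+7KmFMhAQABRFVVVWnN79llM1ZUVnd4iJu5hlVVVCAAARIiIjWKzv65ZFZTRWZ5mHm7mYd3d2UwABIiIQNnm+/YY0ZjNFVpmHesuod3d4iGVEVUQxFGib7YYiVkI0VomHac2od3d4mZh3d2VTAVeJzIdBJUM0VomHaM2od3dmiZiImZiHQDeJvIhjJFRFZniHeLyod3dkV4d3eJmqgzaJu3dlM0VWd3iYiauYd3dlNGd3Z3irp1aKvIh2Q0VGiHeJmqmYd3d2VFeIiIeJqXeLzIiHQjQ0eGZ4nKiHd3d3ZEeamZiIiHZ6zHeHQTQyV2ZnnMh2VWd3ZDaamZmZmId5zHd3QCVkV3dmjMllICVnYxN5qpmsy7uYvHdWUAV2Z3dlasp1MABGYwBHq7qr3d3bmohkUAFnd3hkR6unYwAFZAAjaamZu7vvypmVQQAmd4qENYvKdkACZQABJWZ3iYiu/ZmoQgACZ4zYVYrLh2IBViASFEM0aIiK3piKciAAR4v9hnm7h2QRVjAjJGVDR4iZmoiJpSMAJXr/qIm6l2UyVTEkI3l2Z4mruoiIqUMgFWjfypq7l2ZVZkJGQlmXd4m8zJiHmoQhNne+y7u7p2Zmd1VWYzeHd3is3JiHiZYiV4ityrzMuXd4h3dmZUZ3d3ebzZiHd4YyV4m8yrzdupmXZnd2ZlZ3d3eKzIh3d3ZDZ4m+7LvMu6mHVFZ3Zmd3d3eKvIh3d3VWiIms3+3LqYhmU0Z3d3d3d3iKu4h3d2VZzamIi925dmVEVEVmZ3d3d3ibunh3dlVp78lkNGd2VEMzQyJGZ3d3d3isund3ZURYztp0I0VmZmQhIhAUZ3d3d3iaqXd2RlNXzMuVMzRomHYxESABVnd3d3ioiA=="/>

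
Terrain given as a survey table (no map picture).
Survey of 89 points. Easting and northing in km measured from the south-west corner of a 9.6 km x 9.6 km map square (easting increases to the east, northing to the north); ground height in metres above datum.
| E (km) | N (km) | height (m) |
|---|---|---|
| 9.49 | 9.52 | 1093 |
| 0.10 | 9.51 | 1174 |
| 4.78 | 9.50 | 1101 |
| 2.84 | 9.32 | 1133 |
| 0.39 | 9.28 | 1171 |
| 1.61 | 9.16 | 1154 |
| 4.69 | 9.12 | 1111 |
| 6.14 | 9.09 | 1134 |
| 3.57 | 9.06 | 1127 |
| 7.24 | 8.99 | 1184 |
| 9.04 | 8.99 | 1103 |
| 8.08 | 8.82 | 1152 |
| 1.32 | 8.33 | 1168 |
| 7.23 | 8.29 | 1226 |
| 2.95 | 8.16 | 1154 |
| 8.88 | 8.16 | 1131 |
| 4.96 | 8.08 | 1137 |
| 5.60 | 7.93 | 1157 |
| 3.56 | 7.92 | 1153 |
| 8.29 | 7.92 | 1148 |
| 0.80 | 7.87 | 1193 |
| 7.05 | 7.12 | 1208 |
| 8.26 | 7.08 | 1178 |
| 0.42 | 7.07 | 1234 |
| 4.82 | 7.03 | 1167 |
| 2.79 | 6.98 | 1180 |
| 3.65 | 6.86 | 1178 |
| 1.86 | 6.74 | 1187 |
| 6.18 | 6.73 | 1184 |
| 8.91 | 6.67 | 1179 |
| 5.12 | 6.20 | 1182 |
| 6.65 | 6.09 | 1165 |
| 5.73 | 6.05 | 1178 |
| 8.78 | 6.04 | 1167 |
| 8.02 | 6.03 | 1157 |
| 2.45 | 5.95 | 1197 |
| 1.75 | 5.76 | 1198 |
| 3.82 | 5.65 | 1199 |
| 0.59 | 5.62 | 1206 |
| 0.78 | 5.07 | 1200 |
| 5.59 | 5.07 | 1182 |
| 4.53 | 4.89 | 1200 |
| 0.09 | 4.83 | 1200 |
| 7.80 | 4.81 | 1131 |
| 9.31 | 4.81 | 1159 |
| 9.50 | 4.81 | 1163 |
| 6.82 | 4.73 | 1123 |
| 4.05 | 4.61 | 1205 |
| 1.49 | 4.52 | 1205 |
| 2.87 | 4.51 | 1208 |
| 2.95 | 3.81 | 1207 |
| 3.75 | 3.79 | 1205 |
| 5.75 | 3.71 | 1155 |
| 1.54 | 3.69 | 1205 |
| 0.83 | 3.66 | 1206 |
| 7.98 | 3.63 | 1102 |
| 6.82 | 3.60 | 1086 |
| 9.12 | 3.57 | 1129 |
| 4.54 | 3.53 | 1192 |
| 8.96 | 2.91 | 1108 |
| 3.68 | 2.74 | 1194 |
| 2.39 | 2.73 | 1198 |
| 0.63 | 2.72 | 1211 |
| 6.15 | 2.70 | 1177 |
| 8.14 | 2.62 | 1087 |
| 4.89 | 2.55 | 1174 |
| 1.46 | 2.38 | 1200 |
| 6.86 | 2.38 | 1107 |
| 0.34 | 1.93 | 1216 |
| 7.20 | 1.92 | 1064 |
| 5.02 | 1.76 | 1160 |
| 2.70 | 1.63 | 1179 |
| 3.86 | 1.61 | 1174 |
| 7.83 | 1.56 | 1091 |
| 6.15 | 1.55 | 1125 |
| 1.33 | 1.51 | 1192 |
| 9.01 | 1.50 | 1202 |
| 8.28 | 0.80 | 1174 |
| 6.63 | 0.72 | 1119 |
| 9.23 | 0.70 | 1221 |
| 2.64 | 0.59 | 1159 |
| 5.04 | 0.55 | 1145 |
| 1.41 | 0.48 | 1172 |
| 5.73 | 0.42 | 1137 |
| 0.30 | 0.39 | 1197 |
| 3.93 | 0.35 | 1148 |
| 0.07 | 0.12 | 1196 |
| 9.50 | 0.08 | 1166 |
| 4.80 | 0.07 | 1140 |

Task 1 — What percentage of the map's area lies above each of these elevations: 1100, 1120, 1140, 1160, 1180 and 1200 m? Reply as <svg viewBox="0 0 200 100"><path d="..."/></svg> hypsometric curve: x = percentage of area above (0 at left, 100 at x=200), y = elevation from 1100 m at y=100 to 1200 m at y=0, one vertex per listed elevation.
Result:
<svg viewBox="0 0 200 100"><path d="M189 100l-14-20-21-20-33-20-41-20-38-20"/></svg>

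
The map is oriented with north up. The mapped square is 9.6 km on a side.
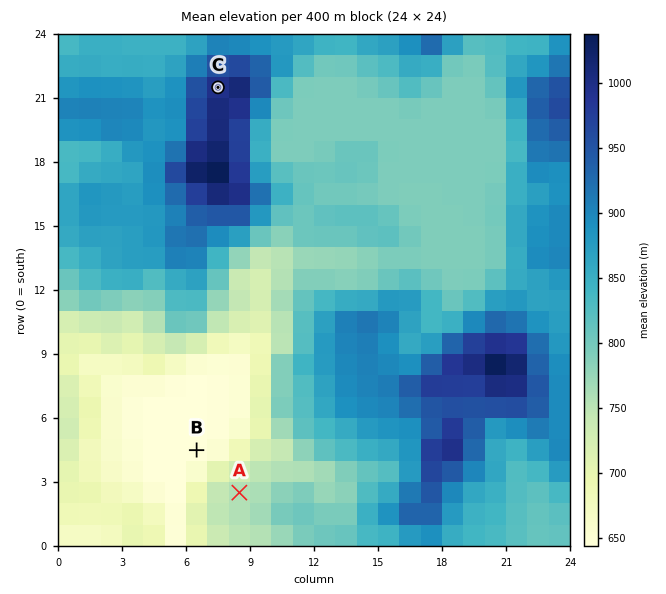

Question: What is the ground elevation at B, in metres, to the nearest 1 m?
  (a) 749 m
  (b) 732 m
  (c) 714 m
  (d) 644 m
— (d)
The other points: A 758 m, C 996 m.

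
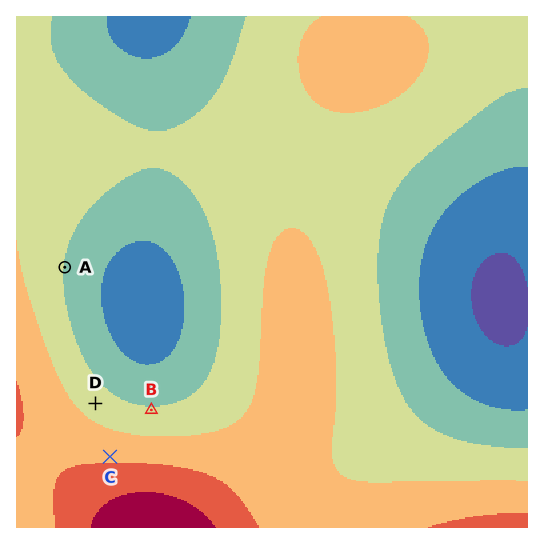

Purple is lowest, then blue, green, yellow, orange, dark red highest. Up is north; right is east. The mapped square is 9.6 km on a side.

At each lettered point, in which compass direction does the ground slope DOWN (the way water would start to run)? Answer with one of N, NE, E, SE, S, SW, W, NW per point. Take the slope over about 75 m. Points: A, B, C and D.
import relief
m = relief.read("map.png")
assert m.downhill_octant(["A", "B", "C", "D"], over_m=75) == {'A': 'E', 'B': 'N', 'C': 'N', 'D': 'NE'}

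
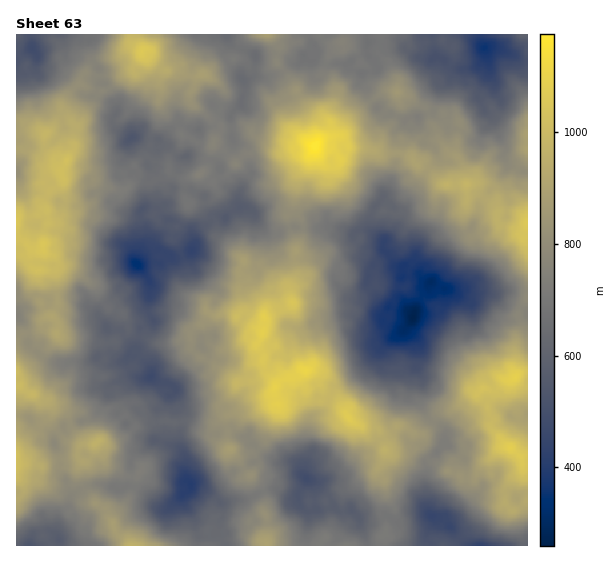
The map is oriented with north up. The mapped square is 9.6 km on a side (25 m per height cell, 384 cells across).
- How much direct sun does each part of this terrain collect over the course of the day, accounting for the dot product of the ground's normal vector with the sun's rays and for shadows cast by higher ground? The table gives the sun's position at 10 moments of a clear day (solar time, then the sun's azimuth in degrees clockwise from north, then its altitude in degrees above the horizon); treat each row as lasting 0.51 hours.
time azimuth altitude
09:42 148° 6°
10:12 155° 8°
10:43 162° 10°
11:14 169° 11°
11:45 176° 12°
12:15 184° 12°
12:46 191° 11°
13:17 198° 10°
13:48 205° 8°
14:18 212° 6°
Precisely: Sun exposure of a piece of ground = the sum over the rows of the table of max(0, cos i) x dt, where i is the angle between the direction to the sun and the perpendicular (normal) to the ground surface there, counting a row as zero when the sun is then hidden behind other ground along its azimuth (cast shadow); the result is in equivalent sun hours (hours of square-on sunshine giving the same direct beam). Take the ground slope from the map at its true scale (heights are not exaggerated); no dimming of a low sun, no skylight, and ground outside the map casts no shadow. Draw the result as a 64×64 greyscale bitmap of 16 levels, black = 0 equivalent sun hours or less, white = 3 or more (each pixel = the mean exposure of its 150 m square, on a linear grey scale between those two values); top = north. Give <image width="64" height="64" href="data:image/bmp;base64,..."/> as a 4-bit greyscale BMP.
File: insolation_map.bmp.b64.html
<image width="64" height="64" href="data:image/bmp;base64,Qk12CAAAAAAAAHYAAAAoAAAAQAAAAEAAAAABAAQAAAAAAAAIAAATCwAAEwsAABAAAAAAAAAAAAAAABEREQAiIiIAMzMzAERERABVVVUAZmZmAHd3dwCIiIgAmZmZAKqqqgC7u7sAzMzMAN3d3QDu7u4A////AJqXMjZ5ymEAAAABAANndVRUQiNUAABHiYUyMBWu///ZqnRYiHi5UAAAAAATQ0UwACMyAREQACJEZUEAA3vf//3t2rmndVYwAAAAAAEzVkEAAREAAAABIiNDIQAmnO7///+Zu6d3UgAAAAAAAjMiIjMQAAAAAAJFNjMhJGi93u//vN26aatyAAAAAAAAEBEBIRAAAAARNniXVFet7szKllmbzdyWQxAAAAAAAAATQiEAEAARImiIu8d2iqy9yVMzFVnNpmQgAAACNDAAABeqlRAkIQEWirzbmYir7v64RUWFt5llWFEAASRWQgABaZu7dUUxABI1mbyonM3cyolUOL5lVkWLzKp2RlMzESR5hGhlQyElZGV6l1iavM6lR6g1mXd4Zom6qoQTVVREWJmmMEMSRFaJaYZIm6uoUzEmqHV3RDE0VlaXRDETV2V4vMpSI1RWZUebmFaqmHUhESSMy4UxERE0WamVIAAlVpmYmEVpirqFaLq2V3VXuSEDQifLYhABE0Nnl0VBABR3inIRI3vO3tz+7v2jIjVpYiVFVEMgACRUEAARE0QzZ3ioMQE2mv/////+3YYiR4ZlVJdVIAARJHMgAAAAN3dnZDNVNpnO//7cvczKZCVzEVeZeZMAABE1h0EAAAIhRFRDE0eZz93/7cqWiUIxABABWqd2MhAAZ4mJYxAAEhIwAAIzVVZpzKmsyFVjIRAAAAFomZdjECPNuXVBAAARRDQAE1RFZ5h2ZWncpBEQAAAAASNIimWJd5qTIRAAAAAAAQAEZ0WrdlZDVoVTAAAAAAAAACapd5vbkxABIAAAAAAAACVUaIuVI2VoaHMAAAAAAAABRENliqkhAAASESIQAAA3l4hEU1VTJniHdgAAAAAAAAIiAQSHlzEAAAIiESIiEnrMhFIANWIRN4hjAAAAAAAAEyEAEwElABEAAiABESRmadqWMQBIdBARFCIQAAAAAAABEAAAAQAAA2aHYxNEJHeYmGM0NFVEEAAAARAAAAAAAAEQAAAAAAA0ndp3dWVEaYhmMkRZiGRiAAABEAAAAAAAAAAAAAAAIkWahmYzRmUyJWVUIkVzZiEAAAEQAAAAAAAAAAAAAAEjV2QzIyAUYhABNGdVZDVWMAAAARAAAAAAAAAAAAAAAAFWMyIiRXdUEAERV4h4IjRCIQARIQAAAAAAAAAAAAAAFDVSNURpdzISMgA3iXUxRGq5MiMRIQAAAAAAAAAAAAFjQQNDNnZBIRIjEjQRECEBN6hkRDMjAAAAAAAAAAAAA4ljNDVokyERABNEMQAAAAADM0QzMiNDEAEQAAAAAAADa5qGZGmWE0EAEiEAABEAAAECVDJFMTVDMhAAAAAAAAKb7My6uFRBEQEhAAABIQAAEhNVMldiIzISEAEAAAASV7qqqqtyEQAAFCAAAAATEAAAATU0RFQiEhEiIjIRE2m8uFVWiFQTAAARAAAAACIxAAAAAVUzJCISIzNUVmZ5usyVVnQkRCIgATMgAAABRDEAAAABRjElQjRTRVVoq966qlV3REV2YzM0QyMgAANBAAAAExElRFRBJGVXibz//dyZZDVURWYzJFVEeEEAIwAAAAABEAARRTM1Z3arvMq8zbhBEBJVRXmId3ZkQzRBAAAAAAAQATMjRlaImIq4Z2mXdVERNVQ1q8qHeYZVZAAAAAARACETR1R6pnu6mplldnU2VFRERGeqqoeXQ2qWMAAAAVdlRVarl3h4eL7azLh3MCMiRkI0ZUQ2YzR5u5ZDEAACRWZ3d5zJRWVWmqd5umRDMAEyEjMlQ4qoVlRlVoZBACRGia39u7piNoZWl1Z3UxAAABJnZCBHeZmXmFITaFM2inm8zv/su7ZXmoerlldBERABRVmVV2dUiql1NGmEVleZq7vM79qpiam7mL64d2IAAAE0V3dVYgAlRWh4uFWHlDV2m8qJzHetuImWMiMjMgAAJEVlRZYzIiQjVRI2QmulV5iK7Lq5d53tmrQAAAEQAABTQ0NlUyIhMjQyEAA1eHd3qqvLhomr39mZVAAAAAAAFJYzMid2VCEBMRIgI3gwaHmpmJqHRXmpimMRAQAAAQFJUyMABFUzEAAjEpl2lyEkZDZlZ2VGdkMhAAASEAAAEUY1djARNDMwACNYiFM0M2dDRCUiRWQiACAAASERAAABNFZkUQEyMjQSSqdSEhJWZCMiIAABIjEAEAABIQEQAAEzQhATRFZDaph7uDZ2QyQxEiEAAAEAEQASAAIiNSAAASEQAAIhFEU3u7q4eslCIQASEAAAAAASAAIyERMxAAAAAQAAAxACd2WLvJnMtRRRADQAAAAAAAEAR5iEIRAAAAAAAAAAAABHdpu4mYczV6QTUwAAAAAAADVoZyAAAAAAAAAAAAAAE1nN/LiIdpmrdDMwAAAAAAAABGZSAAAAAAABEAAAAAIzE779mHmVffkhEgAAAAAAAAARABEAAAAAAAEQAAAAADRGi7u4q4dpYiJEEREAAAAAAAAAEAAAAAAAAQAQAAAAEiVmadpUUxESNVRFUQAAAAAjEAAAAAAAAAAAABAAAAACeZd8qUERAAA1USMxAAAAEhISEAAAAAEQAAAAIAAAAAATWHZmQQAAABATVTMgAAE1QiIQAAABIxAAAAIhAQAAAAEkMREyAAAAAmq6UzMAATMyEiESIjUzEQERVjIyAAEhEREAAAAAAAESfe2EIBIQESI0REMREhEkNWec"/>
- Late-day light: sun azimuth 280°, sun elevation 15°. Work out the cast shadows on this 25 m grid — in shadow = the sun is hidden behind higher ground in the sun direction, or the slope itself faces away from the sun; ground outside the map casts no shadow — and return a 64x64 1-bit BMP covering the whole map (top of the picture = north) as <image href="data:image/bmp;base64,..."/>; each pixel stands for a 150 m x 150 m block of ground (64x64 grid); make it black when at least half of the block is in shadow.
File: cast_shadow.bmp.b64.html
<image width="64" height="64" href="data:image/bmp;base64,Qk0+AgAAAAAAAD4AAAAoAAAAQAAAAEAAAAABAAEAAAAAAAACAAATCwAAEwsAAAIAAAAAAAAA////AAAAAADAAKAA8ABwAMAA4ADwAPgB+ATgADgAeAH8B/AA+AD8A/gD+AD4APgA+AP4APAB+ABwAf4A8AH4AFwAfgN4A/AA3kh+A/gB4AD8HnwD8ADwAIwefAnwAfAA2B/4GfgA+ADoP/AY+ACcAIgfwABwAZwAAA2AADgMCAAFAAAAPBwABARAAAA8HwAMBYAAABA/AAAHwCAAAD8AABPgAAAAfwAAecAAAAH/wAH9gIAABf/AAfiAAAAD/8AAyPwAAAP/gAGD/gAAAf+AAQP8AABB/8ABA/gAAeH/4AAD+AAA///gAAPzAADf/+AAA+MAAB//4AAD54AAH//gAAP/wAAf/+AAB//AAA//4AAH/8AAB/+AAAP/wAAH/4AAA//gAAH/AAAH/+AAAf5AAAv/5AAJ/AAAAf/AAAjcAACB/4AADGAAAMH/gAAIMACAQP8CAAA4AAAJ/4IAAD4AQAH/gDAAPwAAA/sAEAD/AAAD/AAAAP8AAAH+AAAAfwAoA/4ACAB+AAAB/wAAAn4AgAD/AAADPgCAAP8AAAM/AcAA/wAAAH4A4AD/AAAAPADwAHwQAAA8APAAeBGAABgB4AA4I5AAgAHAAAATuABgOAAAAAE4CGB8AAAAEHgAAHgAAABQcAAAYAAAAHxgQADg4AAAfgAAAcHgQAB+AAARgeBAADgA4ABBwA=="/>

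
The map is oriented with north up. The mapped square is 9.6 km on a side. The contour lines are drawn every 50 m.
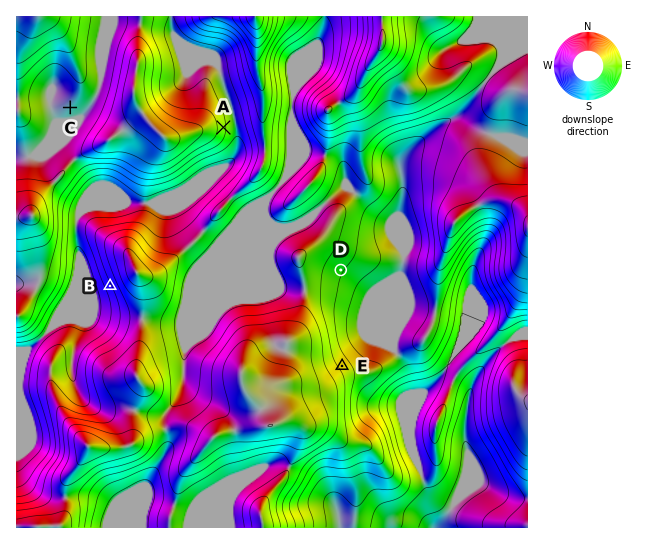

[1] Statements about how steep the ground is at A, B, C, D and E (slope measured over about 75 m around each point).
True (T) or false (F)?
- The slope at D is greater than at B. F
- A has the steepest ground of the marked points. F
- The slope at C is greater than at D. F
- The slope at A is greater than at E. T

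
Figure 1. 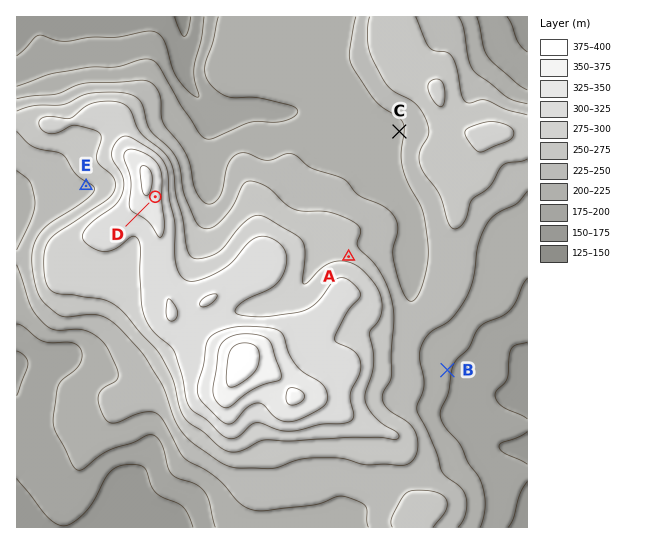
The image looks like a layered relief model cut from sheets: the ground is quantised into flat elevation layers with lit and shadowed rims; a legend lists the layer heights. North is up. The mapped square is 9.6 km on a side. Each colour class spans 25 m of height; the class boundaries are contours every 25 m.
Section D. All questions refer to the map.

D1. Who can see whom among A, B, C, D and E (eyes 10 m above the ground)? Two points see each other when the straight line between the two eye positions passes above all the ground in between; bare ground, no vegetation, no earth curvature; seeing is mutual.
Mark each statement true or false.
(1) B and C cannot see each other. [true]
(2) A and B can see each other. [false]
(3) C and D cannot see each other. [false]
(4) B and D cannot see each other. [true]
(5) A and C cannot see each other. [false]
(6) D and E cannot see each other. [true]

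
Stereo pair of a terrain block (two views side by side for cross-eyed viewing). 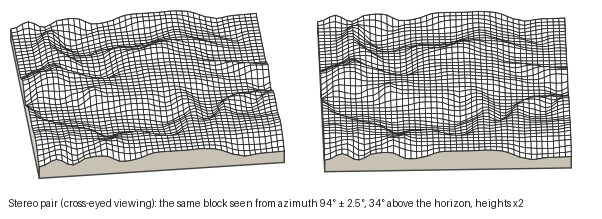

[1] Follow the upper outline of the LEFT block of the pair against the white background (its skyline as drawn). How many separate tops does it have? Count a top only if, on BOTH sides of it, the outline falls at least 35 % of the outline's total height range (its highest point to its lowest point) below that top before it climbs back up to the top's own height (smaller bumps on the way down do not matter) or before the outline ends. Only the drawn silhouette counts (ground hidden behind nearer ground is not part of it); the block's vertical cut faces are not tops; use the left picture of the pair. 0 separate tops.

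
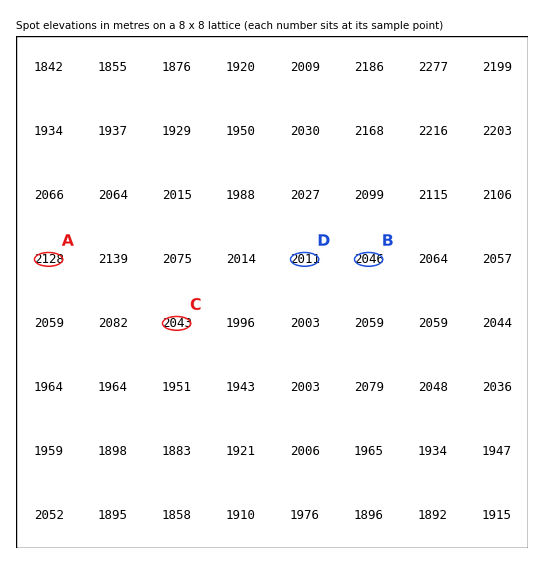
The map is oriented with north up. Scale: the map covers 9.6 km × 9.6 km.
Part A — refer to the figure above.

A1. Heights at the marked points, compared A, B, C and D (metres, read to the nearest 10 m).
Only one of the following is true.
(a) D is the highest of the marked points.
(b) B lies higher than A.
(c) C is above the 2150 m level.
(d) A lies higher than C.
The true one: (d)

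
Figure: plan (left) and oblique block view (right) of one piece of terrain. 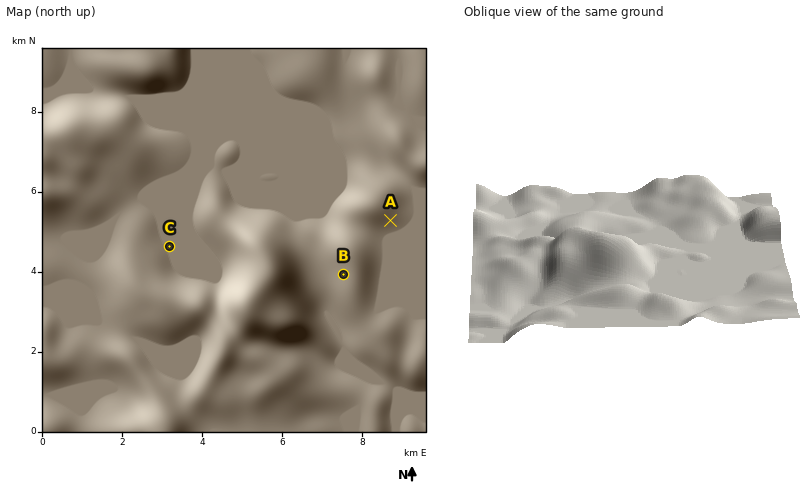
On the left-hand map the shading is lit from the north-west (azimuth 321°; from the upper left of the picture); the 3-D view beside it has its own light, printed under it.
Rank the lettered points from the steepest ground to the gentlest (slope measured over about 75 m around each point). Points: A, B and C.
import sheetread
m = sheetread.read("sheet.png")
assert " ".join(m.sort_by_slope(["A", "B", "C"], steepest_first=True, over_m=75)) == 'B A C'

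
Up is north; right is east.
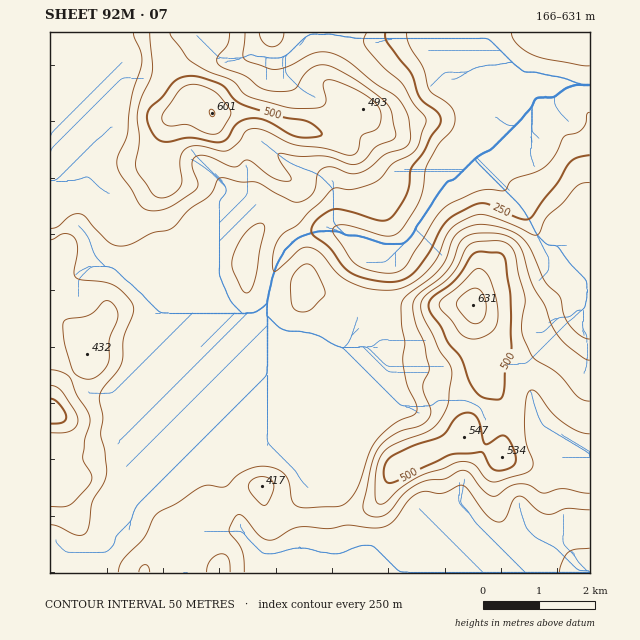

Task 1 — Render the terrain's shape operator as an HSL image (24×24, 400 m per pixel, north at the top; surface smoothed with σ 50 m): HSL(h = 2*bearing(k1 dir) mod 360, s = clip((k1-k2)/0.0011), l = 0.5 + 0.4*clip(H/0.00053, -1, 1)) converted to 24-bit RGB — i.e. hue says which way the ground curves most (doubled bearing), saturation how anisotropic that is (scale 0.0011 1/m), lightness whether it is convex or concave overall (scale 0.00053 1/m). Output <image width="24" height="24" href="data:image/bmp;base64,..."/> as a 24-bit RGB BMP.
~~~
<image width="24" height="24" href="data:image/bmp;base64,Qk32BgAAAAAAADYAAAAoAAAAGAAAABgAAAABABgAAAAAAMAGAAATCwAAEwsAAAAAAAAAAAAAgHx7gn9lOHePhqrD14uSXWp/NH2q8erZZTCsX22Fe5lzkm2OWZhzcaSHnGScfn6AgIB/gIB/gIB/gH9/g3N4k6N+iWx9gWdkdU9EdsdmOqaoM2NSympit5J3R3ldlbIkhR9YwnQ5SoZHfXJXlI5ieW43e4AhRohOf4B/gH9/gH5/i0hGTrdPiU1NinBSfXtoVKZig89wNz9xR22BeKyRzIawt02mhrZyTiprvN2bTnq/eIDNkILNxzD498OqCphPSXVQd4Neejxt07hhNa11ljJDd6RkgmhbrpvVw8dlGm5rcYF+QY1BOX1IyI/DpGrMoUTc2ejGRb6xLnl1aYA1MheI/8zN7WIhDCcVhLApJRdG+u1gOygTZMg6mk+DqGdsu2a43o2cpzbTP32Af4B/cIBxRI8zYIEuD9lt58Ol2guGfVyAfoB+BCA38bPH/8zvo1b7Oc04CB0r8NK8p83wOcT3d3PAiJ/EeoIhmsxCPHGpnj68f3+Af4B/f4B/gIB/boFifHwwgm9kgH9/f3+AKF91A/+03qje9Mz/6Z//sdv8HOn+586qVDN6gHV8g3ZVrfnYYvHmHTZ5f3R8f4B/f4B/gH9/f4B/f4CAf3+Af3+AgH9/gIB/foCABFkshskpUSYfzDNl9OPXOSBz1L1LT0B1hkBVqmzS5fTVoh1nURV0fX2Af4B/f4B/f4B/gH+Af3+Af3+Af3+Af4CAgH9/gH9/fIB9QzEQiGchQ8kmtloMq5A3pMdyRyZpiNyjR7e86gsDyhM2m8MxKHpqf3+Af4B/f4B/f4B/gH+Af3+Af3+AgH9/gH9/gH9/fHaAUSmXeM2jlkqBwWllq9KlmVaMNGnCjNObT0+Jezlvw9Gh1Li+GESef3+Af4B/f4B/f4B/f4B/f3+AgH9/gH9/gH96foB9ZFSBYYegmklwi0E3hOJUoZNUbMBnQa2pl3ZfTnCzT2CTssWM2Y9nFk9mdX+AgIB/f4B/f4B/f4B/gHx+hmJGe2o+rrtKUZGCX1V/fFGCeTlZtbJx2qxpNdI8UtJWSTRrY8d4XSpHcaaxgl6U1bCjrIPbNFaPgIB/gIB/gHx/oGE6LGCPw5W6hqG4iLGJTXSQVVWDMCqkxXbunZ7m3O/Uo9/Gm1anRM7KczCPcFqHiIlcTp2YrdqupiN3h1aDgIB/gH9/b0F94tiZD3CZwm2GmaqDg83EiKP0hbT9IFD/XK3w3Jz0+dLT13KAc7OnPZevjTCRZnmRno9tSJg7Y0ESdmQuc4RefYB9gH9/PiyV6+i+JqSvGn/B5uDMatONRjMaPCsMFiUOPlwqTkgs+8+F4HmEu9SIMSBwkFiHgGd0oop6pkedqWios4OaV5JaPZQ3bIJ5LmN5672cy3ZmBi8ekfRBqjJDWhk/gF80IoU3ImRoS2adyPXIybjj8NvvVQCHq21ZfoB/cJNNe0x2gpmNqmqIpGFLlrVcKHNYdoB/H6Rh7pi20Uqobo0XMBkOfTExj8SDV8NrB01LH8+AqtJpntJDjygcZwJu4bXDk3CVqYe/Y4GxcWaUiT543oGStNJuQLqJGHlRcG0uYEEVv20r1reXIzaoZ7aqhLKRvp+ZI4CMGYZEUpYx2IAmWBorPoZqon1VxZSfe4FihmBtiUKFilqoj8WM1ezDQz3SkQV1TcuPSIrNpvHk0VtgUhJJ19UYJaMwobdZP4SLQ2hzTnZCmYdHa4+mYX6XYViGuMCFf4B/Ym+HVG6ydGO0zqqG8qAmKgkPidQLILmpT+2AWQgBgz8ROhy70vnhjzGtwsUsI8lMIl1bbIJ5cItldX5gV3BdTIRlpbd7f4B/e4B/PnVyfyx64Htg2FJTj0Dx0/jVGkFiYAc4xOb/zOH/k8j61SBrctDhqNXp217aMIa5PIOKfIB+fIN1Y2J4X6xwkZZNf4B/f4B/XWqAGzOQq+Hk+cryaa3f1vXyh43/zOT/RY7esitZoydTjrnf0vX5Y23MYYTizT3uokGjXnZogpdsYYeNYYaQgLCPf4CAf4B/eHuAFlZ+tMtARdOF2fHy253bejWaX0EulDFfoDKKrO/WnfbGhyRLz4hiVCpRYzpStHKwhHO0hqeebWWCZ4JXhZQvgH+Af4B/f32AIDVO355ND9kKk58DMzMDalQUeDwuKHVEbNCxytFzkEQvh2tTkahtnjKgeFmAaIRkiIdjlUVLgkY0mo9Hfq5xf4B/gH9/bl+DZTahju98toJLnVZuyKmRKlaNuVaDRrV5OnspknQnnXw5caA6c1k/ckBtfnuAgH9/eGyDtUG/ocvKe4ywgIae"/>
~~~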